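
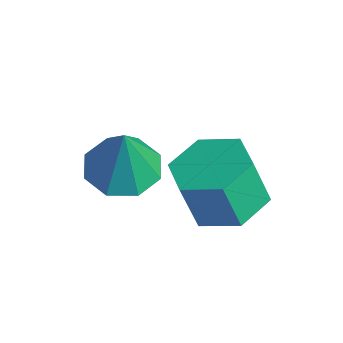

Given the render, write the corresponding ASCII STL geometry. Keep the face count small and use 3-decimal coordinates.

solid 
facet normal 0.131 0.266 -0.955
outer loop
vertex 3.433 0.121 -1.752
vertex 2.443 0.299 -1.838
vertex 3.066 1.039 -1.547
endloop
endfacet
facet normal 0.922 0.321 0.215
outer loop
vertex 3.433 0.121 -1.752
vertex 3.066 1.039 -1.547
vertex 3.248 -0.257 -0.396
endloop
endfacet
facet normal 0.922 0.321 0.216
outer loop
vertex 3.248 -0.257 -0.396
vertex 3.066 1.039 -1.547
vertex 2.88 0.661 -0.191
endloop
endfacet
facet normal -0.131 -0.266 0.955
outer loop
vertex 3.248 -0.257 -0.396
vertex 2.88 0.661 -0.191
vertex 2.257 -0.079 -0.482
endloop
endfacet
facet normal 0.131 0.266 -0.955
outer loop
vertex 3.066 1.039 -1.547
vertex 2.443 0.299 -1.838
vertex 2.075 1.217 -1.633
endloop
endfacet
facet normal 0.146 0.948 0.284
outer loop
vertex 3.066 1.039 -1.547
vertex 2.075 1.217 -1.633
vertex 2.88 0.661 -0.191
endloop
endfacet
facet normal 0.146 0.948 0.284
outer loop
vertex 2.88 0.661 -0.191
vertex 2.075 1.217 -1.633
vertex 1.89 0.839 -0.276
endloop
endfacet
facet normal -0.130 -0.266 0.955
outer loop
vertex 2.88 0.661 -0.191
vertex 1.89 0.839 -0.276
vertex 2.257 -0.079 -0.482
endloop
endfacet
facet normal 0.131 0.266 -0.955
outer loop
vertex 2.075 1.217 -1.633
vertex 2.443 0.299 -1.838
vertex 1.452 0.477 -1.924
endloop
endfacet
facet normal -0.776 0.627 0.069
outer loop
vertex 2.075 1.217 -1.633
vertex 1.452 0.477 -1.924
vertex 1.89 0.839 -0.276
endloop
endfacet
facet normal -0.776 0.627 0.069
outer loop
vertex 1.89 0.839 -0.276
vertex 1.452 0.477 -1.924
vertex 1.267 0.099 -0.568
endloop
endfacet
facet normal -0.131 -0.267 0.955
outer loop
vertex 1.89 0.839 -0.276
vertex 1.267 0.099 -0.568
vertex 2.257 -0.079 -0.482
endloop
endfacet
facet normal 0.131 0.266 -0.955
outer loop
vertex 1.452 0.477 -1.924
vertex 2.443 0.299 -1.838
vertex 1.82 -0.441 -2.129
endloop
endfacet
facet normal -0.922 -0.322 -0.215
outer loop
vertex 1.452 0.477 -1.924
vertex 1.82 -0.441 -2.129
vertex 1.267 0.099 -0.568
endloop
endfacet
facet normal -0.922 -0.321 -0.216
outer loop
vertex 1.267 0.099 -0.568
vertex 1.82 -0.441 -2.129
vertex 1.634 -0.819 -0.773
endloop
endfacet
facet normal -0.131 -0.266 0.955
outer loop
vertex 1.267 0.099 -0.568
vertex 1.634 -0.819 -0.773
vertex 2.257 -0.079 -0.482
endloop
endfacet
facet normal 0.130 0.266 -0.955
outer loop
vertex 1.82 -0.441 -2.129
vertex 2.443 0.299 -1.838
vertex 2.81 -0.619 -2.044
endloop
endfacet
facet normal -0.146 -0.948 -0.284
outer loop
vertex 1.82 -0.441 -2.129
vertex 2.81 -0.619 -2.044
vertex 1.634 -0.819 -0.773
endloop
endfacet
facet normal -0.146 -0.948 -0.284
outer loop
vertex 1.634 -0.819 -0.773
vertex 2.81 -0.619 -2.044
vertex 2.625 -0.997 -0.687
endloop
endfacet
facet normal -0.131 -0.266 0.955
outer loop
vertex 1.634 -0.819 -0.773
vertex 2.625 -0.997 -0.687
vertex 2.257 -0.079 -0.482
endloop
endfacet
facet normal 0.131 0.267 -0.955
outer loop
vertex 2.81 -0.619 -2.044
vertex 2.443 0.299 -1.838
vertex 3.433 0.121 -1.752
endloop
endfacet
facet normal 0.776 -0.627 -0.069
outer loop
vertex 2.81 -0.619 -2.044
vertex 3.433 0.121 -1.752
vertex 2.625 -0.997 -0.687
endloop
endfacet
facet normal 0.776 -0.627 -0.069
outer loop
vertex 2.625 -0.997 -0.687
vertex 3.433 0.121 -1.752
vertex 3.248 -0.257 -0.396
endloop
endfacet
facet normal -0.131 -0.266 0.955
outer loop
vertex 2.625 -0.997 -0.687
vertex 3.248 -0.257 -0.396
vertex 2.257 -0.079 -0.482
endloop
endfacet
facet normal -0.258 0.077 -0.963
outer loop
vertex 1.529 -0.949 -1.338
vertex 0.872 -1.595 -1.214
vertex 0.903 -0.668 -1.148
endloop
endfacet
facet normal 0.474 0.781 0.406
outer loop
vertex 1.529 -0.949 -1.338
vertex 0.903 -0.668 -1.148
vertex 1.308 -1.725 0.414
endloop
endfacet
facet normal -0.257 0.077 -0.963
outer loop
vertex 0.903 -0.668 -1.148
vertex 0.872 -1.595 -1.214
vertex 0.259 -0.93 -0.997
endloop
endfacet
facet normal -0.185 0.791 0.583
outer loop
vertex 0.903 -0.668 -1.148
vertex 0.259 -0.93 -0.997
vertex 1.308 -1.725 0.414
endloop
endfacet
facet normal -0.258 0.076 -0.963
outer loop
vertex 0.259 -0.93 -0.997
vertex 0.872 -1.595 -1.214
vertex -0.026 -1.582 -0.972
endloop
endfacet
facet normal -0.667 0.317 0.674
outer loop
vertex 0.259 -0.93 -0.997
vertex -0.026 -1.582 -0.972
vertex 1.308 -1.725 0.414
endloop
endfacet
facet normal -0.258 0.078 -0.963
outer loop
vertex -0.026 -1.582 -0.972
vertex 0.872 -1.595 -1.214
vertex 0.215 -2.241 -1.09
endloop
endfacet
facet normal -0.689 -0.364 0.626
outer loop
vertex -0.026 -1.582 -0.972
vertex 0.215 -2.241 -1.09
vertex 1.308 -1.725 0.414
endloop
endfacet
facet normal -0.258 0.077 -0.963
outer loop
vertex 0.215 -2.241 -1.09
vertex 0.872 -1.595 -1.214
vertex 0.841 -2.522 -1.28
endloop
endfacet
facet normal -0.240 -0.851 0.467
outer loop
vertex 0.215 -2.241 -1.09
vertex 0.841 -2.522 -1.28
vertex 1.308 -1.725 0.414
endloop
endfacet
facet normal -0.257 0.077 -0.963
outer loop
vertex 0.841 -2.522 -1.28
vertex 0.872 -1.595 -1.214
vertex 1.485 -2.26 -1.431
endloop
endfacet
facet normal 0.418 -0.861 0.290
outer loop
vertex 0.841 -2.522 -1.28
vertex 1.485 -2.26 -1.431
vertex 1.308 -1.725 0.414
endloop
endfacet
facet normal -0.257 0.077 -0.963
outer loop
vertex 1.485 -2.26 -1.431
vertex 0.872 -1.595 -1.214
vertex 1.77 -1.608 -1.455
endloop
endfacet
facet normal 0.901 -0.386 0.198
outer loop
vertex 1.485 -2.26 -1.431
vertex 1.77 -1.608 -1.455
vertex 1.308 -1.725 0.414
endloop
endfacet
facet normal -0.257 0.077 -0.963
outer loop
vertex 1.77 -1.608 -1.455
vertex 0.872 -1.595 -1.214
vertex 1.529 -0.949 -1.338
endloop
endfacet
facet normal 0.923 0.294 0.247
outer loop
vertex 1.77 -1.608 -1.455
vertex 1.529 -0.949 -1.338
vertex 1.308 -1.725 0.414
endloop
endfacet

endsolid


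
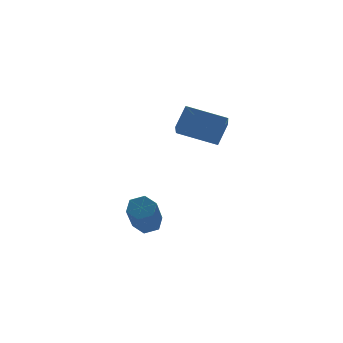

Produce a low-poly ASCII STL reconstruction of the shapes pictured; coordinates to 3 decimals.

solid 
facet normal 0.400 0.513 -0.760
outer loop
vertex -2.235 0.473 -3.537
vertex -2.691 0.626 -3.674
vertex -2.423 0.897 -3.35
endloop
endfacet
facet normal 0.835 0.135 0.533
outer loop
vertex -2.235 0.473 -3.537
vertex -2.423 0.897 -3.35
vertex -2.874 -0.34 -2.328
endloop
endfacet
facet normal 0.835 0.136 0.533
outer loop
vertex -2.874 -0.34 -2.328
vertex -2.423 0.897 -3.35
vertex -3.062 0.085 -2.142
endloop
endfacet
facet normal -0.403 -0.511 0.759
outer loop
vertex -2.874 -0.34 -2.328
vertex -3.062 0.085 -2.142
vertex -3.329 -0.186 -2.466
endloop
endfacet
facet normal 0.403 0.510 -0.760
outer loop
vertex -2.423 0.897 -3.35
vertex -2.691 0.626 -3.674
vertex -2.878 1.051 -3.488
endloop
endfacet
facet normal 0.093 0.803 0.589
outer loop
vertex -2.423 0.897 -3.35
vertex -2.878 1.051 -3.488
vertex -3.062 0.085 -2.142
endloop
endfacet
facet normal 0.091 0.803 0.589
outer loop
vertex -3.062 0.085 -2.142
vertex -2.878 1.051 -3.488
vertex -3.517 0.238 -2.28
endloop
endfacet
facet normal -0.402 -0.511 0.759
outer loop
vertex -3.062 0.085 -2.142
vertex -3.517 0.238 -2.28
vertex -3.329 -0.186 -2.466
endloop
endfacet
facet normal 0.403 0.510 -0.760
outer loop
vertex -2.878 1.051 -3.488
vertex -2.691 0.626 -3.674
vertex -3.146 0.78 -3.812
endloop
endfacet
facet normal -0.743 0.667 0.056
outer loop
vertex -2.878 1.051 -3.488
vertex -3.146 0.78 -3.812
vertex -3.517 0.238 -2.28
endloop
endfacet
facet normal -0.743 0.667 0.056
outer loop
vertex -3.517 0.238 -2.28
vertex -3.146 0.78 -3.812
vertex -3.785 -0.033 -2.603
endloop
endfacet
facet normal -0.400 -0.511 0.761
outer loop
vertex -3.517 0.238 -2.28
vertex -3.785 -0.033 -2.603
vertex -3.329 -0.186 -2.466
endloop
endfacet
facet normal 0.403 0.511 -0.759
outer loop
vertex -3.146 0.78 -3.812
vertex -2.691 0.626 -3.674
vertex -2.958 0.355 -3.998
endloop
endfacet
facet normal -0.835 -0.136 -0.533
outer loop
vertex -3.146 0.78 -3.812
vertex -2.958 0.355 -3.998
vertex -3.785 -0.033 -2.603
endloop
endfacet
facet normal -0.835 -0.135 -0.533
outer loop
vertex -3.785 -0.033 -2.603
vertex -2.958 0.355 -3.998
vertex -3.597 -0.457 -2.79
endloop
endfacet
facet normal -0.400 -0.513 0.760
outer loop
vertex -3.785 -0.033 -2.603
vertex -3.597 -0.457 -2.79
vertex -3.329 -0.186 -2.466
endloop
endfacet
facet normal 0.402 0.511 -0.759
outer loop
vertex -2.958 0.355 -3.998
vertex -2.691 0.626 -3.674
vertex -2.503 0.202 -3.86
endloop
endfacet
facet normal -0.092 -0.803 -0.588
outer loop
vertex -2.958 0.355 -3.998
vertex -2.503 0.202 -3.86
vertex -3.597 -0.457 -2.79
endloop
endfacet
facet normal -0.093 -0.803 -0.589
outer loop
vertex -3.597 -0.457 -2.79
vertex -2.503 0.202 -3.86
vertex -3.142 -0.611 -2.652
endloop
endfacet
facet normal -0.403 -0.510 0.760
outer loop
vertex -3.597 -0.457 -2.79
vertex -3.142 -0.611 -2.652
vertex -3.329 -0.186 -2.466
endloop
endfacet
facet normal 0.400 0.511 -0.761
outer loop
vertex -2.503 0.202 -3.86
vertex -2.691 0.626 -3.674
vertex -2.235 0.473 -3.537
endloop
endfacet
facet normal 0.743 -0.667 -0.056
outer loop
vertex -2.503 0.202 -3.86
vertex -2.235 0.473 -3.537
vertex -3.142 -0.611 -2.652
endloop
endfacet
facet normal 0.743 -0.667 -0.056
outer loop
vertex -3.142 -0.611 -2.652
vertex -2.235 0.473 -3.537
vertex -2.874 -0.34 -2.328
endloop
endfacet
facet normal -0.403 -0.510 0.760
outer loop
vertex -3.142 -0.611 -2.652
vertex -2.874 -0.34 -2.328
vertex -3.329 -0.186 -2.466
endloop
endfacet
facet normal -0.403 -0.686 0.606
outer loop
vertex 1.167 2.156 -0.53
vertex 0.107 3.137 -0.125
vertex 0.602 1.846 -1.256
endloop
endfacet
facet normal 0.707 -0.654 -0.271
outer loop
vertex 1.093 2.683 -1.995
vertex 1.167 2.156 -0.53
vertex 0.602 1.846 -1.256
endloop
endfacet
facet normal -0.402 -0.686 0.607
outer loop
vertex 0.602 1.846 -1.256
vertex 0.107 3.137 -0.125
vertex -0.458 2.827 -0.85
endloop
endfacet
facet normal -0.582 -0.319 -0.748
outer loop
vertex -0.458 2.827 -0.85
vertex 1.093 2.683 -1.995
vertex 0.602 1.846 -1.256
endloop
endfacet
facet normal 0.582 0.319 0.748
outer loop
vertex 1.167 2.156 -0.53
vertex 0.598 3.974 -0.864
vertex 0.107 3.137 -0.125
endloop
endfacet
facet normal 0.706 -0.654 -0.271
outer loop
vertex 1.658 2.993 -1.27
vertex 1.167 2.156 -0.53
vertex 1.093 2.683 -1.995
endloop
endfacet
facet normal 0.582 0.320 0.748
outer loop
vertex 1.658 2.993 -1.27
vertex 0.598 3.974 -0.864
vertex 1.167 2.156 -0.53
endloop
endfacet
facet normal -0.706 0.654 0.271
outer loop
vertex 0.107 3.137 -0.125
vertex 0.598 3.974 -0.864
vertex -0.458 2.827 -0.85
endloop
endfacet
facet normal -0.582 -0.320 -0.748
outer loop
vertex 0.033 3.664 -1.59
vertex 1.093 2.683 -1.995
vertex -0.458 2.827 -0.85
endloop
endfacet
facet normal -0.707 0.654 0.271
outer loop
vertex -0.458 2.827 -0.85
vertex 0.598 3.974 -0.864
vertex 0.033 3.664 -1.59
endloop
endfacet
facet normal 0.403 0.685 -0.607
outer loop
vertex 0.033 3.664 -1.59
vertex 1.658 2.993 -1.27
vertex 1.093 2.683 -1.995
endloop
endfacet
facet normal 0.403 0.686 -0.606
outer loop
vertex 0.598 3.974 -0.864
vertex 1.658 2.993 -1.27
vertex 0.033 3.664 -1.59
endloop
endfacet

endsolid


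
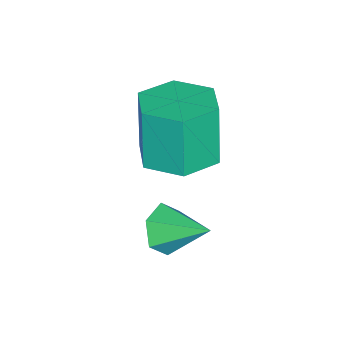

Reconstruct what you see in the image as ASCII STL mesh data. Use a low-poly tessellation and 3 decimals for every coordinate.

solid 
facet normal 0.176 0.081 -0.981
outer loop
vertex -2.341 -3.113 1.036
vertex -3.227 -2.506 0.927
vertex -2.275 -2.04 1.136
endloop
endfacet
facet normal 0.983 -0.076 0.169
outer loop
vertex -2.341 -3.113 1.036
vertex -2.275 -2.04 1.136
vertex -2.667 -3.262 2.861
endloop
endfacet
facet normal 0.983 -0.076 0.169
outer loop
vertex -2.667 -3.262 2.861
vertex -2.275 -2.04 1.136
vertex -2.601 -2.189 2.961
endloop
endfacet
facet normal -0.175 -0.081 0.981
outer loop
vertex -2.667 -3.262 2.861
vertex -2.601 -2.189 2.961
vertex -3.553 -2.654 2.753
endloop
endfacet
facet normal 0.176 0.081 -0.981
outer loop
vertex -2.275 -2.04 1.136
vertex -3.227 -2.506 0.927
vertex -3.161 -1.432 1.027
endloop
endfacet
facet normal 0.544 0.823 0.164
outer loop
vertex -2.275 -2.04 1.136
vertex -3.161 -1.432 1.027
vertex -2.601 -2.189 2.961
endloop
endfacet
facet normal 0.544 0.823 0.165
outer loop
vertex -2.601 -2.189 2.961
vertex -3.161 -1.432 1.027
vertex -3.488 -1.581 2.852
endloop
endfacet
facet normal -0.175 -0.080 0.981
outer loop
vertex -2.601 -2.189 2.961
vertex -3.488 -1.581 2.852
vertex -3.553 -2.654 2.753
endloop
endfacet
facet normal 0.175 0.081 -0.981
outer loop
vertex -3.161 -1.432 1.027
vertex -3.227 -2.506 0.927
vertex -4.113 -1.898 0.819
endloop
endfacet
facet normal -0.439 0.899 -0.005
outer loop
vertex -3.161 -1.432 1.027
vertex -4.113 -1.898 0.819
vertex -3.488 -1.581 2.852
endloop
endfacet
facet normal -0.439 0.898 -0.005
outer loop
vertex -3.488 -1.581 2.852
vertex -4.113 -1.898 0.819
vertex -4.439 -2.047 2.644
endloop
endfacet
facet normal -0.175 -0.080 0.981
outer loop
vertex -3.488 -1.581 2.852
vertex -4.439 -2.047 2.644
vertex -3.553 -2.654 2.753
endloop
endfacet
facet normal 0.175 0.081 -0.981
outer loop
vertex -4.113 -1.898 0.819
vertex -3.227 -2.506 0.927
vertex -4.179 -2.971 0.719
endloop
endfacet
facet normal -0.983 0.076 -0.169
outer loop
vertex -4.113 -1.898 0.819
vertex -4.179 -2.971 0.719
vertex -4.439 -2.047 2.644
endloop
endfacet
facet normal -0.983 0.076 -0.169
outer loop
vertex -4.439 -2.047 2.644
vertex -4.179 -2.971 0.719
vertex -4.505 -3.12 2.544
endloop
endfacet
facet normal -0.176 -0.081 0.981
outer loop
vertex -4.439 -2.047 2.644
vertex -4.505 -3.12 2.544
vertex -3.553 -2.654 2.753
endloop
endfacet
facet normal 0.175 0.080 -0.981
outer loop
vertex -4.179 -2.971 0.719
vertex -3.227 -2.506 0.927
vertex -3.292 -3.579 0.828
endloop
endfacet
facet normal -0.544 -0.823 -0.164
outer loop
vertex -4.179 -2.971 0.719
vertex -3.292 -3.579 0.828
vertex -4.505 -3.12 2.544
endloop
endfacet
facet normal -0.544 -0.823 -0.165
outer loop
vertex -4.505 -3.12 2.544
vertex -3.292 -3.579 0.828
vertex -3.619 -3.728 2.653
endloop
endfacet
facet normal -0.176 -0.081 0.981
outer loop
vertex -4.505 -3.12 2.544
vertex -3.619 -3.728 2.653
vertex -3.553 -2.654 2.753
endloop
endfacet
facet normal 0.175 0.080 -0.981
outer loop
vertex -3.292 -3.579 0.828
vertex -3.227 -2.506 0.927
vertex -2.341 -3.113 1.036
endloop
endfacet
facet normal 0.439 -0.898 0.005
outer loop
vertex -3.292 -3.579 0.828
vertex -2.341 -3.113 1.036
vertex -3.619 -3.728 2.653
endloop
endfacet
facet normal 0.439 -0.899 0.005
outer loop
vertex -3.619 -3.728 2.653
vertex -2.341 -3.113 1.036
vertex -2.667 -3.262 2.861
endloop
endfacet
facet normal -0.175 -0.081 0.981
outer loop
vertex -3.619 -3.728 2.653
vertex -2.667 -3.262 2.861
vertex -3.553 -2.654 2.753
endloop
endfacet
facet normal -0.145 -0.878 -0.455
outer loop
vertex -0.843 -2.486 0.624
vertex -1.171 -2.139 0.059
vertex -0.44 -2.254 0.048
endloop
endfacet
facet normal 0.812 0.036 0.583
outer loop
vertex -0.843 -2.486 0.624
vertex -0.44 -2.254 0.048
vertex -0.969 -0.901 0.701
endloop
endfacet
facet normal -0.145 -0.879 -0.455
outer loop
vertex -0.44 -2.254 0.048
vertex -1.171 -2.139 0.059
vertex -0.769 -1.907 -0.517
endloop
endfacet
facet normal 0.864 0.448 -0.228
outer loop
vertex -0.44 -2.254 0.048
vertex -0.769 -1.907 -0.517
vertex -0.969 -0.901 0.701
endloop
endfacet
facet normal -0.144 -0.879 -0.455
outer loop
vertex -0.769 -1.907 -0.517
vertex -1.171 -2.139 0.059
vertex -1.5 -1.793 -0.506
endloop
endfacet
facet normal 0.112 0.775 -0.622
outer loop
vertex -0.769 -1.907 -0.517
vertex -1.5 -1.793 -0.506
vertex -0.969 -0.901 0.701
endloop
endfacet
facet normal -0.144 -0.879 -0.455
outer loop
vertex -1.5 -1.793 -0.506
vertex -1.171 -2.139 0.059
vertex -1.902 -2.025 0.07
endloop
endfacet
facet normal -0.693 0.691 -0.206
outer loop
vertex -1.5 -1.793 -0.506
vertex -1.902 -2.025 0.07
vertex -0.969 -0.901 0.701
endloop
endfacet
facet normal -0.144 -0.878 -0.456
outer loop
vertex -1.902 -2.025 0.07
vertex -1.171 -2.139 0.059
vertex -1.574 -2.372 0.635
endloop
endfacet
facet normal -0.746 0.280 0.605
outer loop
vertex -1.902 -2.025 0.07
vertex -1.574 -2.372 0.635
vertex -0.969 -0.901 0.701
endloop
endfacet
facet normal -0.144 -0.878 -0.456
outer loop
vertex -1.574 -2.372 0.635
vertex -1.171 -2.139 0.059
vertex -0.843 -2.486 0.624
endloop
endfacet
facet normal 0.008 -0.048 0.999
outer loop
vertex -1.574 -2.372 0.635
vertex -0.843 -2.486 0.624
vertex -0.969 -0.901 0.701
endloop
endfacet

endsolid


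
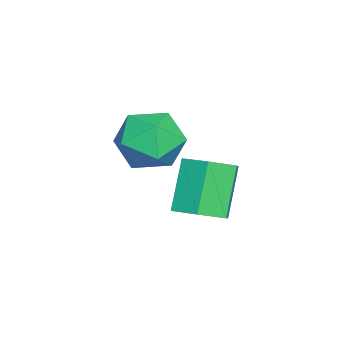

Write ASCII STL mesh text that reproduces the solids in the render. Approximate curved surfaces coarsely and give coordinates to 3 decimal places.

solid 
facet normal 0.544 -0.035 -0.839
outer loop
vertex 1.269 2.661 -3.233
vertex 0.789 3.444 -3.577
vertex 1.608 3.563 -3.051
endloop
endfacet
facet normal 0.764 -0.391 0.513
outer loop
vertex 1.269 2.661 -3.233
vertex 1.608 3.563 -3.051
vertex 0.17 2.734 -1.539
endloop
endfacet
facet normal 0.764 -0.391 0.513
outer loop
vertex 0.17 2.734 -1.539
vertex 1.608 3.563 -3.051
vertex 0.509 3.635 -1.357
endloop
endfacet
facet normal -0.544 0.035 0.838
outer loop
vertex 0.17 2.734 -1.539
vertex 0.509 3.635 -1.357
vertex -0.309 3.516 -1.883
endloop
endfacet
facet normal 0.544 -0.036 -0.838
outer loop
vertex 1.608 3.563 -3.051
vertex 0.789 3.444 -3.577
vertex 1.128 4.345 -3.396
endloop
endfacet
facet normal 0.681 0.602 0.416
outer loop
vertex 1.608 3.563 -3.051
vertex 1.128 4.345 -3.396
vertex 0.509 3.635 -1.357
endloop
endfacet
facet normal 0.682 0.601 0.416
outer loop
vertex 0.509 3.635 -1.357
vertex 1.128 4.345 -3.396
vertex 0.03 4.418 -1.702
endloop
endfacet
facet normal -0.544 0.036 0.838
outer loop
vertex 0.509 3.635 -1.357
vertex 0.03 4.418 -1.702
vertex -0.309 3.516 -1.883
endloop
endfacet
facet normal 0.543 -0.036 -0.839
outer loop
vertex 1.128 4.345 -3.396
vertex 0.789 3.444 -3.577
vertex 0.31 4.226 -3.921
endloop
endfacet
facet normal -0.083 0.992 -0.096
outer loop
vertex 1.128 4.345 -3.396
vertex 0.31 4.226 -3.921
vertex 0.03 4.418 -1.702
endloop
endfacet
facet normal -0.082 0.992 -0.096
outer loop
vertex 0.03 4.418 -1.702
vertex 0.31 4.226 -3.921
vertex -0.789 4.299 -2.227
endloop
endfacet
facet normal -0.543 0.036 0.839
outer loop
vertex 0.03 4.418 -1.702
vertex -0.789 4.299 -2.227
vertex -0.309 3.516 -1.883
endloop
endfacet
facet normal 0.544 -0.035 -0.838
outer loop
vertex 0.31 4.226 -3.921
vertex 0.789 3.444 -3.577
vertex -0.029 3.325 -4.103
endloop
endfacet
facet normal -0.764 0.391 -0.513
outer loop
vertex 0.31 4.226 -3.921
vertex -0.029 3.325 -4.103
vertex -0.789 4.299 -2.227
endloop
endfacet
facet normal -0.765 0.391 -0.513
outer loop
vertex -0.789 4.299 -2.227
vertex -0.029 3.325 -4.103
vertex -1.128 3.397 -2.409
endloop
endfacet
facet normal -0.544 0.035 0.839
outer loop
vertex -0.789 4.299 -2.227
vertex -1.128 3.397 -2.409
vertex -0.309 3.516 -1.883
endloop
endfacet
facet normal 0.544 -0.036 -0.838
outer loop
vertex -0.029 3.325 -4.103
vertex 0.789 3.444 -3.577
vertex 0.45 2.542 -3.758
endloop
endfacet
facet normal -0.682 -0.601 -0.417
outer loop
vertex -0.029 3.325 -4.103
vertex 0.45 2.542 -3.758
vertex -1.128 3.397 -2.409
endloop
endfacet
facet normal -0.682 -0.602 -0.416
outer loop
vertex -1.128 3.397 -2.409
vertex 0.45 2.542 -3.758
vertex -0.648 2.615 -2.064
endloop
endfacet
facet normal -0.544 0.036 0.838
outer loop
vertex -1.128 3.397 -2.409
vertex -0.648 2.615 -2.064
vertex -0.309 3.516 -1.883
endloop
endfacet
facet normal 0.543 -0.036 -0.839
outer loop
vertex 0.45 2.542 -3.758
vertex 0.789 3.444 -3.577
vertex 1.269 2.661 -3.233
endloop
endfacet
facet normal 0.082 -0.992 0.096
outer loop
vertex 0.45 2.542 -3.758
vertex 1.269 2.661 -3.233
vertex -0.648 2.615 -2.064
endloop
endfacet
facet normal 0.083 -0.992 0.096
outer loop
vertex -0.648 2.615 -2.064
vertex 1.269 2.661 -3.233
vertex 0.17 2.734 -1.539
endloop
endfacet
facet normal -0.543 0.036 0.839
outer loop
vertex -0.648 2.615 -2.064
vertex 0.17 2.734 -1.539
vertex -0.309 3.516 -1.883
endloop
endfacet
facet normal -0.068 0.010 0.998
outer loop
vertex 1.03 2.524 0.886
vertex 1.579 1.436 0.934
vertex 2.245 2.457 0.969
endloop
endfacet
facet normal -0.013 0.673 0.740
outer loop
vertex 1.03 2.524 0.886
vertex 2.245 2.457 0.969
vertex 1.729 3.27 0.22
endloop
endfacet
facet normal -0.556 0.779 0.289
outer loop
vertex 1.03 2.524 0.886
vertex 1.729 3.27 0.22
vertex 0.743 2.751 -0.277
endloop
endfacet
facet normal -0.946 0.181 0.269
outer loop
vertex 1.03 2.524 0.886
vertex 0.743 2.751 -0.277
vertex 0.651 1.618 0.164
endloop
endfacet
facet normal -0.644 -0.294 0.707
outer loop
vertex 1.03 2.524 0.886
vertex 0.651 1.618 0.164
vertex 1.579 1.436 0.934
endloop
endfacet
facet normal 0.595 0.715 0.367
outer loop
vertex 1.729 3.27 0.22
vertex 2.245 2.457 0.969
vertex 2.709 2.642 -0.144
endloop
endfacet
facet normal 0.507 -0.357 0.785
outer loop
vertex 2.245 2.457 0.969
vertex 1.579 1.436 0.934
vertex 2.617 1.509 0.297
endloop
endfacet
facet normal -0.427 -0.848 0.314
outer loop
vertex 1.579 1.436 0.934
vertex 0.651 1.618 0.164
vertex 1.631 0.99 -0.2
endloop
endfacet
facet normal -0.915 -0.079 -0.395
outer loop
vertex 0.651 1.618 0.164
vertex 0.743 2.751 -0.277
vertex 1.115 1.803 -0.949
endloop
endfacet
facet normal -0.285 0.888 -0.362
outer loop
vertex 0.743 2.751 -0.277
vertex 1.729 3.27 0.22
vertex 1.781 2.824 -0.914
endloop
endfacet
facet normal 0.946 -0.181 -0.269
outer loop
vertex 2.33 1.736 -0.866
vertex 2.709 2.642 -0.144
vertex 2.617 1.509 0.297
endloop
endfacet
facet normal 0.556 -0.779 -0.289
outer loop
vertex 2.33 1.736 -0.866
vertex 2.617 1.509 0.297
vertex 1.631 0.99 -0.2
endloop
endfacet
facet normal 0.013 -0.673 -0.740
outer loop
vertex 2.33 1.736 -0.866
vertex 1.631 0.99 -0.2
vertex 1.115 1.803 -0.949
endloop
endfacet
facet normal 0.068 -0.010 -0.998
outer loop
vertex 2.33 1.736 -0.866
vertex 1.115 1.803 -0.949
vertex 1.781 2.824 -0.914
endloop
endfacet
facet normal 0.644 0.294 -0.707
outer loop
vertex 2.33 1.736 -0.866
vertex 1.781 2.824 -0.914
vertex 2.709 2.642 -0.144
endloop
endfacet
facet normal 0.915 0.079 0.395
outer loop
vertex 2.617 1.509 0.297
vertex 2.709 2.642 -0.144
vertex 2.245 2.457 0.969
endloop
endfacet
facet normal 0.285 -0.888 0.362
outer loop
vertex 1.631 0.99 -0.2
vertex 2.617 1.509 0.297
vertex 1.579 1.436 0.934
endloop
endfacet
facet normal -0.595 -0.715 -0.367
outer loop
vertex 1.115 1.803 -0.949
vertex 1.631 0.99 -0.2
vertex 0.651 1.618 0.164
endloop
endfacet
facet normal -0.507 0.357 -0.785
outer loop
vertex 1.781 2.824 -0.914
vertex 1.115 1.803 -0.949
vertex 0.743 2.751 -0.277
endloop
endfacet
facet normal 0.427 0.848 -0.314
outer loop
vertex 2.709 2.642 -0.144
vertex 1.781 2.824 -0.914
vertex 1.729 3.27 0.22
endloop
endfacet

endsolid


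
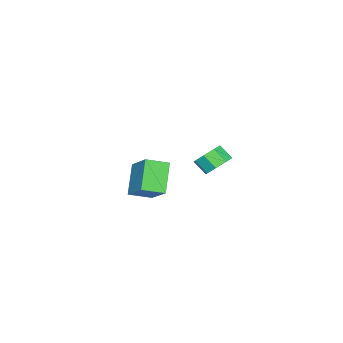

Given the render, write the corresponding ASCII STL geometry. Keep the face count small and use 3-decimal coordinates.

solid 
facet normal 0.081 0.728 -0.680
outer loop
vertex -2.606 3.297 -0.904
vertex -3.448 3.559 -0.724
vertex -2.634 3.769 -0.402
endloop
endfacet
facet normal 0.996 -0.031 0.085
outer loop
vertex -2.606 3.297 -0.904
vertex -2.634 3.769 -0.402
vertex -2.69 2.54 -0.196
endloop
endfacet
facet normal 0.996 -0.031 0.085
outer loop
vertex -2.69 2.54 -0.196
vertex -2.634 3.769 -0.402
vertex -2.718 3.011 0.305
endloop
endfacet
facet normal -0.080 -0.728 0.680
outer loop
vertex -2.69 2.54 -0.196
vertex -2.718 3.011 0.305
vertex -3.532 2.801 -0.016
endloop
endfacet
facet normal 0.081 0.729 -0.680
outer loop
vertex -2.634 3.769 -0.402
vertex -3.448 3.559 -0.724
vertex -3.139 4.117 -0.089
endloop
endfacet
facet normal 0.675 0.462 0.575
outer loop
vertex -2.634 3.769 -0.402
vertex -3.139 4.117 -0.089
vertex -2.718 3.011 0.305
endloop
endfacet
facet normal 0.675 0.462 0.575
outer loop
vertex -2.718 3.011 0.305
vertex -3.139 4.117 -0.089
vertex -3.223 3.36 0.618
endloop
endfacet
facet normal -0.081 -0.728 0.681
outer loop
vertex -2.718 3.011 0.305
vertex -3.223 3.36 0.618
vertex -3.532 2.801 -0.016
endloop
endfacet
facet normal 0.082 0.729 -0.680
outer loop
vertex -3.139 4.117 -0.089
vertex -3.448 3.559 -0.724
vertex -3.825 4.139 -0.148
endloop
endfacet
facet normal -0.041 0.684 0.728
outer loop
vertex -3.139 4.117 -0.089
vertex -3.825 4.139 -0.148
vertex -3.223 3.36 0.618
endloop
endfacet
facet normal -0.041 0.684 0.728
outer loop
vertex -3.223 3.36 0.618
vertex -3.825 4.139 -0.148
vertex -3.909 3.381 0.56
endloop
endfacet
facet normal -0.080 -0.728 0.681
outer loop
vertex -3.223 3.36 0.618
vertex -3.909 3.381 0.56
vertex -3.532 2.801 -0.016
endloop
endfacet
facet normal 0.080 0.728 -0.681
outer loop
vertex -3.825 4.139 -0.148
vertex -3.448 3.559 -0.724
vertex -4.29 3.82 -0.544
endloop
endfacet
facet normal -0.734 0.506 0.454
outer loop
vertex -3.825 4.139 -0.148
vertex -4.29 3.82 -0.544
vertex -3.909 3.381 0.56
endloop
endfacet
facet normal -0.733 0.506 0.454
outer loop
vertex -3.909 3.381 0.56
vertex -4.29 3.82 -0.544
vertex -4.374 3.063 0.164
endloop
endfacet
facet normal -0.081 -0.728 0.680
outer loop
vertex -3.909 3.381 0.56
vertex -4.374 3.063 0.164
vertex -3.532 2.801 -0.016
endloop
endfacet
facet normal 0.080 0.728 -0.680
outer loop
vertex -4.29 3.82 -0.544
vertex -3.448 3.559 -0.724
vertex -4.262 3.349 -1.045
endloop
endfacet
facet normal -0.996 0.031 -0.085
outer loop
vertex -4.29 3.82 -0.544
vertex -4.262 3.349 -1.045
vertex -4.374 3.063 0.164
endloop
endfacet
facet normal -0.996 0.031 -0.085
outer loop
vertex -4.374 3.063 0.164
vertex -4.262 3.349 -1.045
vertex -4.346 2.591 -0.338
endloop
endfacet
facet normal -0.081 -0.728 0.680
outer loop
vertex -4.374 3.063 0.164
vertex -4.346 2.591 -0.338
vertex -3.532 2.801 -0.016
endloop
endfacet
facet normal 0.081 0.728 -0.681
outer loop
vertex -4.262 3.349 -1.045
vertex -3.448 3.559 -0.724
vertex -3.757 3.0 -1.358
endloop
endfacet
facet normal -0.675 -0.462 -0.575
outer loop
vertex -4.262 3.349 -1.045
vertex -3.757 3.0 -1.358
vertex -4.346 2.591 -0.338
endloop
endfacet
facet normal -0.675 -0.462 -0.575
outer loop
vertex -4.346 2.591 -0.338
vertex -3.757 3.0 -1.358
vertex -3.841 2.243 -0.651
endloop
endfacet
facet normal -0.081 -0.729 0.680
outer loop
vertex -4.346 2.591 -0.338
vertex -3.841 2.243 -0.651
vertex -3.532 2.801 -0.016
endloop
endfacet
facet normal 0.080 0.728 -0.681
outer loop
vertex -3.757 3.0 -1.358
vertex -3.448 3.559 -0.724
vertex -3.071 2.979 -1.3
endloop
endfacet
facet normal 0.041 -0.684 -0.728
outer loop
vertex -3.757 3.0 -1.358
vertex -3.071 2.979 -1.3
vertex -3.841 2.243 -0.651
endloop
endfacet
facet normal 0.041 -0.684 -0.728
outer loop
vertex -3.841 2.243 -0.651
vertex -3.071 2.979 -1.3
vertex -3.155 2.221 -0.592
endloop
endfacet
facet normal -0.082 -0.729 0.680
outer loop
vertex -3.841 2.243 -0.651
vertex -3.155 2.221 -0.592
vertex -3.532 2.801 -0.016
endloop
endfacet
facet normal 0.081 0.728 -0.680
outer loop
vertex -3.071 2.979 -1.3
vertex -3.448 3.559 -0.724
vertex -2.606 3.297 -0.904
endloop
endfacet
facet normal 0.733 -0.506 -0.455
outer loop
vertex -3.071 2.979 -1.3
vertex -2.606 3.297 -0.904
vertex -3.155 2.221 -0.592
endloop
endfacet
facet normal 0.734 -0.506 -0.454
outer loop
vertex -3.155 2.221 -0.592
vertex -2.606 3.297 -0.904
vertex -2.69 2.54 -0.196
endloop
endfacet
facet normal -0.080 -0.728 0.681
outer loop
vertex -3.155 2.221 -0.592
vertex -2.69 2.54 -0.196
vertex -3.532 2.801 -0.016
endloop
endfacet
facet normal -0.634 -0.207 0.745
outer loop
vertex 2.922 2.594 2.711
vertex 2.154 3.541 2.321
vertex 1.95 1.321 1.53
endloop
endfacet
facet normal 0.600 -0.740 0.304
outer loop
vertex 3.166 1.719 0.099
vertex 2.922 2.594 2.711
vertex 1.95 1.321 1.53
endloop
endfacet
facet normal -0.634 -0.207 0.745
outer loop
vertex 1.95 1.321 1.53
vertex 2.154 3.541 2.321
vertex 1.182 2.268 1.14
endloop
endfacet
facet normal -0.488 -0.640 -0.593
outer loop
vertex 1.182 2.268 1.14
vertex 3.166 1.719 0.099
vertex 1.95 1.321 1.53
endloop
endfacet
facet normal 0.488 0.640 0.593
outer loop
vertex 2.922 2.594 2.711
vertex 3.37 3.939 0.89
vertex 2.154 3.541 2.321
endloop
endfacet
facet normal 0.600 -0.740 0.304
outer loop
vertex 4.138 2.992 1.28
vertex 2.922 2.594 2.711
vertex 3.166 1.719 0.099
endloop
endfacet
facet normal 0.488 0.640 0.593
outer loop
vertex 4.138 2.992 1.28
vertex 3.37 3.939 0.89
vertex 2.922 2.594 2.711
endloop
endfacet
facet normal -0.600 0.740 -0.304
outer loop
vertex 2.154 3.541 2.321
vertex 3.37 3.939 0.89
vertex 1.182 2.268 1.14
endloop
endfacet
facet normal -0.488 -0.640 -0.593
outer loop
vertex 2.398 2.666 -0.291
vertex 3.166 1.719 0.099
vertex 1.182 2.268 1.14
endloop
endfacet
facet normal -0.600 0.740 -0.304
outer loop
vertex 1.182 2.268 1.14
vertex 3.37 3.939 0.89
vertex 2.398 2.666 -0.291
endloop
endfacet
facet normal 0.634 0.207 -0.745
outer loop
vertex 2.398 2.666 -0.291
vertex 4.138 2.992 1.28
vertex 3.166 1.719 0.099
endloop
endfacet
facet normal 0.634 0.207 -0.745
outer loop
vertex 3.37 3.939 0.89
vertex 4.138 2.992 1.28
vertex 2.398 2.666 -0.291
endloop
endfacet

endsolid


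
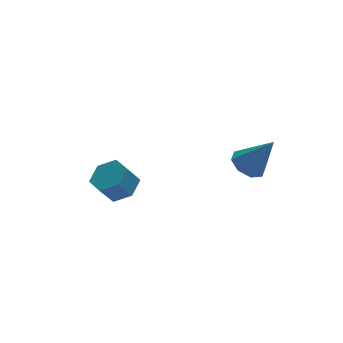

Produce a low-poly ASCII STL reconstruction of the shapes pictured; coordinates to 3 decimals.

solid 
facet normal 0.538 0.105 -0.836
outer loop
vertex -2.065 3.754 -3.171
vertex -2.777 4.017 -3.596
vertex -2.269 4.599 -3.196
endloop
endfacet
facet normal 0.810 0.212 0.547
outer loop
vertex -2.065 3.754 -3.171
vertex -2.269 4.599 -3.196
vertex -2.651 3.64 -2.259
endloop
endfacet
facet normal 0.810 0.212 0.547
outer loop
vertex -2.651 3.64 -2.259
vertex -2.269 4.599 -3.196
vertex -2.855 4.485 -2.284
endloop
endfacet
facet normal -0.538 -0.105 0.836
outer loop
vertex -2.651 3.64 -2.259
vertex -2.855 4.485 -2.284
vertex -3.363 3.903 -2.684
endloop
endfacet
facet normal 0.538 0.105 -0.836
outer loop
vertex -2.269 4.599 -3.196
vertex -2.777 4.017 -3.596
vertex -2.981 4.863 -3.621
endloop
endfacet
facet normal 0.203 0.947 0.249
outer loop
vertex -2.269 4.599 -3.196
vertex -2.981 4.863 -3.621
vertex -2.855 4.485 -2.284
endloop
endfacet
facet normal 0.201 0.947 0.249
outer loop
vertex -2.855 4.485 -2.284
vertex -2.981 4.863 -3.621
vertex -3.567 4.748 -2.709
endloop
endfacet
facet normal -0.538 -0.105 0.836
outer loop
vertex -2.855 4.485 -2.284
vertex -3.567 4.748 -2.709
vertex -3.363 3.903 -2.684
endloop
endfacet
facet normal 0.538 0.105 -0.836
outer loop
vertex -2.981 4.863 -3.621
vertex -2.777 4.017 -3.596
vertex -3.489 4.28 -4.021
endloop
endfacet
facet normal -0.609 0.735 -0.298
outer loop
vertex -2.981 4.863 -3.621
vertex -3.489 4.28 -4.021
vertex -3.567 4.748 -2.709
endloop
endfacet
facet normal -0.608 0.736 -0.299
outer loop
vertex -3.567 4.748 -2.709
vertex -3.489 4.28 -4.021
vertex -4.075 4.166 -3.109
endloop
endfacet
facet normal -0.538 -0.105 0.836
outer loop
vertex -3.567 4.748 -2.709
vertex -4.075 4.166 -3.109
vertex -3.363 3.903 -2.684
endloop
endfacet
facet normal 0.538 0.105 -0.836
outer loop
vertex -3.489 4.28 -4.021
vertex -2.777 4.017 -3.596
vertex -3.285 3.435 -3.996
endloop
endfacet
facet normal -0.810 -0.212 -0.547
outer loop
vertex -3.489 4.28 -4.021
vertex -3.285 3.435 -3.996
vertex -4.075 4.166 -3.109
endloop
endfacet
facet normal -0.810 -0.212 -0.547
outer loop
vertex -4.075 4.166 -3.109
vertex -3.285 3.435 -3.996
vertex -3.871 3.321 -3.084
endloop
endfacet
facet normal -0.538 -0.105 0.836
outer loop
vertex -4.075 4.166 -3.109
vertex -3.871 3.321 -3.084
vertex -3.363 3.903 -2.684
endloop
endfacet
facet normal 0.538 0.105 -0.836
outer loop
vertex -3.285 3.435 -3.996
vertex -2.777 4.017 -3.596
vertex -2.573 3.172 -3.571
endloop
endfacet
facet normal -0.202 -0.947 -0.248
outer loop
vertex -3.285 3.435 -3.996
vertex -2.573 3.172 -3.571
vertex -3.871 3.321 -3.084
endloop
endfacet
facet normal -0.202 -0.947 -0.249
outer loop
vertex -3.871 3.321 -3.084
vertex -2.573 3.172 -3.571
vertex -3.159 3.057 -2.659
endloop
endfacet
facet normal -0.538 -0.105 0.836
outer loop
vertex -3.871 3.321 -3.084
vertex -3.159 3.057 -2.659
vertex -3.363 3.903 -2.684
endloop
endfacet
facet normal 0.538 0.105 -0.836
outer loop
vertex -2.573 3.172 -3.571
vertex -2.777 4.017 -3.596
vertex -2.065 3.754 -3.171
endloop
endfacet
facet normal 0.608 -0.736 0.298
outer loop
vertex -2.573 3.172 -3.571
vertex -2.065 3.754 -3.171
vertex -3.159 3.057 -2.659
endloop
endfacet
facet normal 0.608 -0.735 0.299
outer loop
vertex -3.159 3.057 -2.659
vertex -2.065 3.754 -3.171
vertex -2.651 3.64 -2.259
endloop
endfacet
facet normal -0.538 -0.105 0.836
outer loop
vertex -3.159 3.057 -2.659
vertex -2.651 3.64 -2.259
vertex -3.363 3.903 -2.684
endloop
endfacet
facet normal -0.449 0.298 -0.842
outer loop
vertex 1.524 -0.966 0.342
vertex 0.852 -0.925 0.715
vertex 1.43 -0.435 0.58
endloop
endfacet
facet normal 0.983 0.182 -0.018
outer loop
vertex 1.524 -0.966 0.342
vertex 1.43 -0.435 0.58
vertex 1.648 -1.455 2.205
endloop
endfacet
facet normal -0.450 0.299 -0.841
outer loop
vertex 1.43 -0.435 0.58
vertex 0.852 -0.925 0.715
vertex 0.997 -0.192 0.898
endloop
endfacet
facet normal 0.639 0.687 0.345
outer loop
vertex 1.43 -0.435 0.58
vertex 0.997 -0.192 0.898
vertex 1.648 -1.455 2.205
endloop
endfacet
facet normal -0.451 0.299 -0.841
outer loop
vertex 0.997 -0.192 0.898
vertex 0.852 -0.925 0.715
vertex 0.48 -0.378 1.109
endloop
endfacet
facet normal 0.021 0.724 0.689
outer loop
vertex 0.997 -0.192 0.898
vertex 0.48 -0.378 1.109
vertex 1.648 -1.455 2.205
endloop
endfacet
facet normal -0.450 0.300 -0.841
outer loop
vertex 0.48 -0.378 1.109
vertex 0.852 -0.925 0.715
vertex 0.18 -0.885 1.089
endloop
endfacet
facet normal -0.513 0.272 0.814
outer loop
vertex 0.48 -0.378 1.109
vertex 0.18 -0.885 1.089
vertex 1.648 -1.455 2.205
endloop
endfacet
facet normal -0.451 0.298 -0.841
outer loop
vertex 0.18 -0.885 1.089
vertex 0.852 -0.925 0.715
vertex 0.273 -1.416 0.851
endloop
endfacet
facet normal -0.648 -0.403 0.646
outer loop
vertex 0.18 -0.885 1.089
vertex 0.273 -1.416 0.851
vertex 1.648 -1.455 2.205
endloop
endfacet
facet normal -0.451 0.298 -0.841
outer loop
vertex 0.273 -1.416 0.851
vertex 0.852 -0.925 0.715
vertex 0.706 -1.659 0.533
endloop
endfacet
facet normal -0.304 -0.910 0.282
outer loop
vertex 0.273 -1.416 0.851
vertex 0.706 -1.659 0.533
vertex 1.648 -1.455 2.205
endloop
endfacet
facet normal -0.450 0.298 -0.842
outer loop
vertex 0.706 -1.659 0.533
vertex 0.852 -0.925 0.715
vertex 1.224 -1.473 0.322
endloop
endfacet
facet normal 0.315 -0.947 -0.062
outer loop
vertex 0.706 -1.659 0.533
vertex 1.224 -1.473 0.322
vertex 1.648 -1.455 2.205
endloop
endfacet
facet normal -0.449 0.299 -0.842
outer loop
vertex 1.224 -1.473 0.322
vertex 0.852 -0.925 0.715
vertex 1.524 -0.966 0.342
endloop
endfacet
facet normal 0.849 -0.495 -0.186
outer loop
vertex 1.224 -1.473 0.322
vertex 1.524 -0.966 0.342
vertex 1.648 -1.455 2.205
endloop
endfacet

endsolid


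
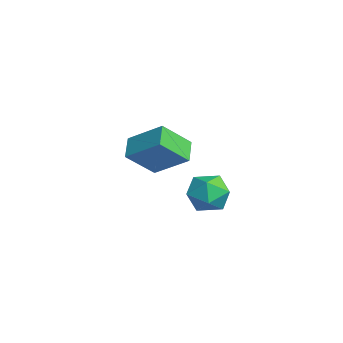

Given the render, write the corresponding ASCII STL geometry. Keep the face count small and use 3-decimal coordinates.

solid 
facet normal -0.917 -0.349 0.191
outer loop
vertex 2.884 2.154 0.789
vertex 3.179 1.158 0.385
vertex 3.319 1.384 1.468
endloop
endfacet
facet normal -0.738 0.162 0.656
outer loop
vertex 2.884 2.154 0.789
vertex 3.319 1.384 1.468
vertex 3.634 2.449 1.56
endloop
endfacet
facet normal -0.591 0.754 0.287
outer loop
vertex 2.884 2.154 0.789
vertex 3.634 2.449 1.56
vertex 3.689 2.882 0.534
endloop
endfacet
facet normal -0.680 0.610 -0.407
outer loop
vertex 2.884 2.154 0.789
vertex 3.689 2.882 0.534
vertex 3.408 2.084 -0.192
endloop
endfacet
facet normal -0.882 -0.072 -0.466
outer loop
vertex 2.884 2.154 0.789
vertex 3.408 2.084 -0.192
vertex 3.179 1.158 0.385
endloop
endfacet
facet normal -0.141 -0.044 0.989
outer loop
vertex 3.634 2.449 1.56
vertex 3.319 1.384 1.468
vertex 4.392 1.636 1.632
endloop
endfacet
facet normal -0.432 -0.870 0.237
outer loop
vertex 3.319 1.384 1.468
vertex 3.179 1.158 0.385
vertex 4.111 0.838 0.906
endloop
endfacet
facet normal -0.374 -0.422 -0.826
outer loop
vertex 3.179 1.158 0.385
vertex 3.408 2.084 -0.192
vertex 4.166 1.271 -0.12
endloop
endfacet
facet normal -0.048 0.681 -0.730
outer loop
vertex 3.408 2.084 -0.192
vertex 3.689 2.882 0.534
vertex 4.481 2.336 -0.028
endloop
endfacet
facet normal 0.095 0.915 0.391
outer loop
vertex 3.689 2.882 0.534
vertex 3.634 2.449 1.56
vertex 4.621 2.562 1.055
endloop
endfacet
facet normal 0.680 -0.610 0.407
outer loop
vertex 4.916 1.566 0.651
vertex 4.392 1.636 1.632
vertex 4.111 0.838 0.906
endloop
endfacet
facet normal 0.591 -0.754 -0.287
outer loop
vertex 4.916 1.566 0.651
vertex 4.111 0.838 0.906
vertex 4.166 1.271 -0.12
endloop
endfacet
facet normal 0.738 -0.162 -0.656
outer loop
vertex 4.916 1.566 0.651
vertex 4.166 1.271 -0.12
vertex 4.481 2.336 -0.028
endloop
endfacet
facet normal 0.917 0.349 -0.191
outer loop
vertex 4.916 1.566 0.651
vertex 4.481 2.336 -0.028
vertex 4.621 2.562 1.055
endloop
endfacet
facet normal 0.882 0.072 0.466
outer loop
vertex 4.916 1.566 0.651
vertex 4.621 2.562 1.055
vertex 4.392 1.636 1.632
endloop
endfacet
facet normal 0.048 -0.681 0.730
outer loop
vertex 4.111 0.838 0.906
vertex 4.392 1.636 1.632
vertex 3.319 1.384 1.468
endloop
endfacet
facet normal -0.095 -0.915 -0.391
outer loop
vertex 4.166 1.271 -0.12
vertex 4.111 0.838 0.906
vertex 3.179 1.158 0.385
endloop
endfacet
facet normal 0.141 0.044 -0.989
outer loop
vertex 4.481 2.336 -0.028
vertex 4.166 1.271 -0.12
vertex 3.408 2.084 -0.192
endloop
endfacet
facet normal 0.432 0.870 -0.237
outer loop
vertex 4.621 2.562 1.055
vertex 4.481 2.336 -0.028
vertex 3.689 2.882 0.534
endloop
endfacet
facet normal 0.374 0.422 0.826
outer loop
vertex 4.392 1.636 1.632
vertex 4.621 2.562 1.055
vertex 3.634 2.449 1.56
endloop
endfacet
facet normal -0.569 -0.611 -0.551
outer loop
vertex -2.114 -0.075 1.548
vertex -2.363 1.343 0.233
vertex -1.066 -0.479 0.914
endloop
endfacet
facet normal 0.127 -0.728 0.674
outer loop
vertex 0.123 0.797 2.067
vertex -2.114 -0.075 1.548
vertex -1.066 -0.479 0.914
endloop
endfacet
facet normal -0.568 -0.611 -0.552
outer loop
vertex -1.066 -0.479 0.914
vertex -2.363 1.343 0.233
vertex -1.314 0.939 -0.4
endloop
endfacet
facet normal 0.813 -0.313 -0.491
outer loop
vertex -1.314 0.939 -0.4
vertex 0.123 0.797 2.067
vertex -1.066 -0.479 0.914
endloop
endfacet
facet normal -0.813 0.313 0.492
outer loop
vertex -2.114 -0.075 1.548
vertex -1.174 2.619 1.386
vertex -2.363 1.343 0.233
endloop
endfacet
facet normal 0.127 -0.727 0.675
outer loop
vertex -0.926 1.201 2.7
vertex -2.114 -0.075 1.548
vertex 0.123 0.797 2.067
endloop
endfacet
facet normal -0.813 0.313 0.491
outer loop
vertex -0.926 1.201 2.7
vertex -1.174 2.619 1.386
vertex -2.114 -0.075 1.548
endloop
endfacet
facet normal -0.127 0.727 -0.674
outer loop
vertex -2.363 1.343 0.233
vertex -1.174 2.619 1.386
vertex -1.314 0.939 -0.4
endloop
endfacet
facet normal 0.813 -0.313 -0.491
outer loop
vertex -0.126 2.215 0.752
vertex 0.123 0.797 2.067
vertex -1.314 0.939 -0.4
endloop
endfacet
facet normal -0.127 0.727 -0.674
outer loop
vertex -1.314 0.939 -0.4
vertex -1.174 2.619 1.386
vertex -0.126 2.215 0.752
endloop
endfacet
facet normal 0.568 0.611 0.551
outer loop
vertex -0.126 2.215 0.752
vertex -0.926 1.201 2.7
vertex 0.123 0.797 2.067
endloop
endfacet
facet normal 0.569 0.610 0.551
outer loop
vertex -1.174 2.619 1.386
vertex -0.926 1.201 2.7
vertex -0.126 2.215 0.752
endloop
endfacet

endsolid


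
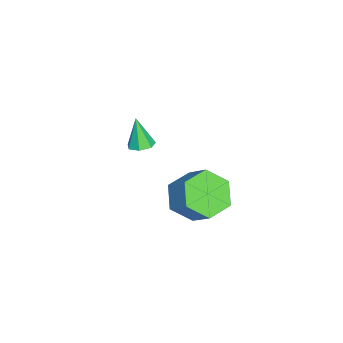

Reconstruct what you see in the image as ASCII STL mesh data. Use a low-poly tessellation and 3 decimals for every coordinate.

solid 
facet normal 0.243 0.202 -0.949
outer loop
vertex -2.054 -2.53 1.187
vertex -2.342 -2.991 1.015
vertex -2.531 -2.458 1.08
endloop
endfacet
facet normal 0.004 0.838 0.546
outer loop
vertex -2.054 -2.53 1.187
vertex -2.531 -2.458 1.08
vertex -2.678 -3.269 2.325
endloop
endfacet
facet normal 0.243 0.202 -0.949
outer loop
vertex -2.531 -2.458 1.08
vertex -2.342 -2.991 1.015
vertex -2.866 -2.787 0.924
endloop
endfacet
facet normal -0.736 0.604 0.306
outer loop
vertex -2.531 -2.458 1.08
vertex -2.866 -2.787 0.924
vertex -2.678 -3.269 2.325
endloop
endfacet
facet normal 0.243 0.202 -0.949
outer loop
vertex -2.866 -2.787 0.924
vertex -2.342 -2.991 1.015
vertex -2.805 -3.27 0.837
endloop
endfacet
facet normal -0.987 -0.140 0.084
outer loop
vertex -2.866 -2.787 0.924
vertex -2.805 -3.27 0.837
vertex -2.678 -3.269 2.325
endloop
endfacet
facet normal 0.243 0.201 -0.949
outer loop
vertex -2.805 -3.27 0.837
vertex -2.342 -2.991 1.015
vertex -2.396 -3.543 0.884
endloop
endfacet
facet normal -0.558 -0.828 0.048
outer loop
vertex -2.805 -3.27 0.837
vertex -2.396 -3.543 0.884
vertex -2.678 -3.269 2.325
endloop
endfacet
facet normal 0.246 0.201 -0.948
outer loop
vertex -2.396 -3.543 0.884
vertex -2.342 -2.991 1.015
vertex -1.945 -3.401 1.031
endloop
endfacet
facet normal 0.225 -0.948 0.224
outer loop
vertex -2.396 -3.543 0.884
vertex -1.945 -3.401 1.031
vertex -2.678 -3.269 2.325
endloop
endfacet
facet normal 0.244 0.200 -0.949
outer loop
vertex -1.945 -3.401 1.031
vertex -2.342 -2.991 1.015
vertex -1.793 -2.95 1.165
endloop
endfacet
facet normal 0.777 -0.405 0.482
outer loop
vertex -1.945 -3.401 1.031
vertex -1.793 -2.95 1.165
vertex -2.678 -3.269 2.325
endloop
endfacet
facet normal 0.244 0.201 -0.949
outer loop
vertex -1.793 -2.95 1.165
vertex -2.342 -2.991 1.015
vertex -2.054 -2.53 1.187
endloop
endfacet
facet normal 0.678 0.389 0.624
outer loop
vertex -1.793 -2.95 1.165
vertex -2.054 -2.53 1.187
vertex -2.678 -3.269 2.325
endloop
endfacet
facet normal -0.475 -0.542 -0.693
outer loop
vertex 2.67 -0.026 1.709
vertex 1.921 -0.234 2.386
vertex 1.853 0.597 1.782
endloop
endfacet
facet normal 0.380 0.583 -0.718
outer loop
vertex 2.67 -0.026 1.709
vertex 1.853 0.597 1.782
vertex 3.307 0.702 2.637
endloop
endfacet
facet normal 0.381 0.582 -0.719
outer loop
vertex 3.307 0.702 2.637
vertex 1.853 0.597 1.782
vertex 2.49 1.325 2.709
endloop
endfacet
facet normal 0.475 0.543 0.692
outer loop
vertex 3.307 0.702 2.637
vertex 2.49 1.325 2.709
vertex 2.559 0.494 3.314
endloop
endfacet
facet normal -0.475 -0.542 -0.693
outer loop
vertex 1.853 0.597 1.782
vertex 1.921 -0.234 2.386
vertex 1.105 0.389 2.458
endloop
endfacet
facet normal -0.497 0.815 -0.299
outer loop
vertex 1.853 0.597 1.782
vertex 1.105 0.389 2.458
vertex 2.49 1.325 2.709
endloop
endfacet
facet normal -0.497 0.815 -0.298
outer loop
vertex 2.49 1.325 2.709
vertex 1.105 0.389 2.458
vertex 1.742 1.117 3.386
endloop
endfacet
facet normal 0.475 0.543 0.692
outer loop
vertex 2.49 1.325 2.709
vertex 1.742 1.117 3.386
vertex 2.559 0.494 3.314
endloop
endfacet
facet normal -0.476 -0.543 -0.692
outer loop
vertex 1.105 0.389 2.458
vertex 1.921 -0.234 2.386
vertex 1.173 -0.442 3.063
endloop
endfacet
facet normal -0.877 0.233 0.419
outer loop
vertex 1.105 0.389 2.458
vertex 1.173 -0.442 3.063
vertex 1.742 1.117 3.386
endloop
endfacet
facet normal -0.877 0.233 0.419
outer loop
vertex 1.742 1.117 3.386
vertex 1.173 -0.442 3.063
vertex 1.81 0.286 3.991
endloop
endfacet
facet normal 0.475 0.543 0.692
outer loop
vertex 1.742 1.117 3.386
vertex 1.81 0.286 3.991
vertex 2.559 0.494 3.314
endloop
endfacet
facet normal -0.475 -0.543 -0.692
outer loop
vertex 1.173 -0.442 3.063
vertex 1.921 -0.234 2.386
vertex 1.99 -1.065 2.991
endloop
endfacet
facet normal -0.381 -0.582 0.718
outer loop
vertex 1.173 -0.442 3.063
vertex 1.99 -1.065 2.991
vertex 1.81 0.286 3.991
endloop
endfacet
facet normal -0.380 -0.582 0.719
outer loop
vertex 1.81 0.286 3.991
vertex 1.99 -1.065 2.991
vertex 2.627 -0.337 3.918
endloop
endfacet
facet normal 0.475 0.542 0.693
outer loop
vertex 1.81 0.286 3.991
vertex 2.627 -0.337 3.918
vertex 2.559 0.494 3.314
endloop
endfacet
facet normal -0.475 -0.543 -0.692
outer loop
vertex 1.99 -1.065 2.991
vertex 1.921 -0.234 2.386
vertex 2.738 -0.857 2.314
endloop
endfacet
facet normal 0.497 -0.815 0.299
outer loop
vertex 1.99 -1.065 2.991
vertex 2.738 -0.857 2.314
vertex 2.627 -0.337 3.918
endloop
endfacet
facet normal 0.497 -0.815 0.299
outer loop
vertex 2.627 -0.337 3.918
vertex 2.738 -0.857 2.314
vertex 3.375 -0.129 3.242
endloop
endfacet
facet normal 0.475 0.542 0.693
outer loop
vertex 2.627 -0.337 3.918
vertex 3.375 -0.129 3.242
vertex 2.559 0.494 3.314
endloop
endfacet
facet normal -0.475 -0.543 -0.692
outer loop
vertex 2.738 -0.857 2.314
vertex 1.921 -0.234 2.386
vertex 2.67 -0.026 1.709
endloop
endfacet
facet normal 0.877 -0.233 -0.419
outer loop
vertex 2.738 -0.857 2.314
vertex 2.67 -0.026 1.709
vertex 3.375 -0.129 3.242
endloop
endfacet
facet normal 0.877 -0.233 -0.419
outer loop
vertex 3.375 -0.129 3.242
vertex 2.67 -0.026 1.709
vertex 3.307 0.702 2.637
endloop
endfacet
facet normal 0.476 0.543 0.692
outer loop
vertex 3.375 -0.129 3.242
vertex 3.307 0.702 2.637
vertex 2.559 0.494 3.314
endloop
endfacet

endsolid


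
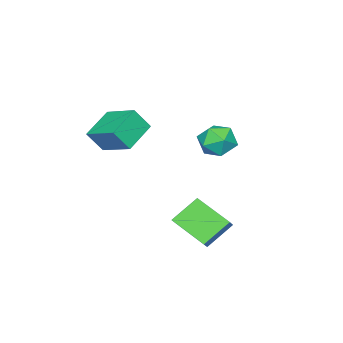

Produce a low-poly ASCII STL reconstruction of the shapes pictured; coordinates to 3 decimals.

solid 
facet normal -0.861 -0.509 0.023
outer loop
vertex -1.691 1.348 1.827
vertex -1.181 0.466 1.402
vertex -1.232 0.601 2.497
endloop
endfacet
facet normal -0.838 -0.025 0.546
outer loop
vertex -1.691 1.348 1.827
vertex -1.232 0.601 2.497
vertex -1.123 1.678 2.714
endloop
endfacet
facet normal -0.747 0.617 0.249
outer loop
vertex -1.691 1.348 1.827
vertex -1.123 1.678 2.714
vertex -1.004 2.209 1.753
endloop
endfacet
facet normal -0.714 0.530 -0.458
outer loop
vertex -1.691 1.348 1.827
vertex -1.004 2.209 1.753
vertex -1.04 1.46 0.943
endloop
endfacet
facet normal -0.784 -0.165 -0.598
outer loop
vertex -1.691 1.348 1.827
vertex -1.04 1.46 0.943
vertex -1.181 0.466 1.402
endloop
endfacet
facet normal -0.265 -0.165 0.950
outer loop
vertex -1.123 1.678 2.714
vertex -1.232 0.601 2.497
vertex -0.26 1.0 2.837
endloop
endfacet
facet normal -0.303 -0.948 0.103
outer loop
vertex -1.232 0.601 2.497
vertex -1.181 0.466 1.402
vertex -0.296 0.251 2.027
endloop
endfacet
facet normal -0.179 -0.391 -0.903
outer loop
vertex -1.181 0.466 1.402
vertex -1.04 1.46 0.943
vertex -0.177 0.782 1.066
endloop
endfacet
facet normal -0.065 0.734 -0.676
outer loop
vertex -1.04 1.46 0.943
vertex -1.004 2.209 1.753
vertex -0.068 1.859 1.283
endloop
endfacet
facet normal -0.119 0.875 0.469
outer loop
vertex -1.004 2.209 1.753
vertex -1.123 1.678 2.714
vertex -0.119 1.994 2.378
endloop
endfacet
facet normal 0.714 -0.530 0.458
outer loop
vertex 0.391 1.112 1.953
vertex -0.26 1.0 2.837
vertex -0.296 0.251 2.027
endloop
endfacet
facet normal 0.747 -0.617 -0.249
outer loop
vertex 0.391 1.112 1.953
vertex -0.296 0.251 2.027
vertex -0.177 0.782 1.066
endloop
endfacet
facet normal 0.838 0.025 -0.546
outer loop
vertex 0.391 1.112 1.953
vertex -0.177 0.782 1.066
vertex -0.068 1.859 1.283
endloop
endfacet
facet normal 0.861 0.509 -0.023
outer loop
vertex 0.391 1.112 1.953
vertex -0.068 1.859 1.283
vertex -0.119 1.994 2.378
endloop
endfacet
facet normal 0.784 0.165 0.598
outer loop
vertex 0.391 1.112 1.953
vertex -0.119 1.994 2.378
vertex -0.26 1.0 2.837
endloop
endfacet
facet normal 0.065 -0.734 0.676
outer loop
vertex -0.296 0.251 2.027
vertex -0.26 1.0 2.837
vertex -1.232 0.601 2.497
endloop
endfacet
facet normal 0.119 -0.875 -0.469
outer loop
vertex -0.177 0.782 1.066
vertex -0.296 0.251 2.027
vertex -1.181 0.466 1.402
endloop
endfacet
facet normal 0.265 0.165 -0.950
outer loop
vertex -0.068 1.859 1.283
vertex -0.177 0.782 1.066
vertex -1.04 1.46 0.943
endloop
endfacet
facet normal 0.303 0.948 -0.103
outer loop
vertex -0.119 1.994 2.378
vertex -0.068 1.859 1.283
vertex -1.004 2.209 1.753
endloop
endfacet
facet normal 0.179 0.391 0.903
outer loop
vertex -0.26 1.0 2.837
vertex -0.119 1.994 2.378
vertex -1.123 1.678 2.714
endloop
endfacet
facet normal -0.384 0.417 -0.824
outer loop
vertex 0.806 -1.713 2.602
vertex 2.567 -1.647 1.814
vertex 0.508 -3.621 1.776
endloop
endfacet
facet normal -0.912 -0.034 0.408
outer loop
vertex 1.053 -4.213 2.946
vertex 0.806 -1.713 2.602
vertex 0.508 -3.621 1.776
endloop
endfacet
facet normal -0.384 0.417 -0.824
outer loop
vertex 0.508 -3.621 1.776
vertex 2.567 -1.647 1.814
vertex 2.268 -3.555 0.988
endloop
endfacet
facet normal -0.142 -0.908 -0.393
outer loop
vertex 2.268 -3.555 0.988
vertex 1.053 -4.213 2.946
vertex 0.508 -3.621 1.776
endloop
endfacet
facet normal 0.142 0.908 0.393
outer loop
vertex 0.806 -1.713 2.602
vertex 3.112 -2.239 2.984
vertex 2.567 -1.647 1.814
endloop
endfacet
facet normal -0.912 -0.034 0.409
outer loop
vertex 1.352 -2.305 3.772
vertex 0.806 -1.713 2.602
vertex 1.053 -4.213 2.946
endloop
endfacet
facet normal 0.142 0.908 0.393
outer loop
vertex 1.352 -2.305 3.772
vertex 3.112 -2.239 2.984
vertex 0.806 -1.713 2.602
endloop
endfacet
facet normal 0.912 0.034 -0.408
outer loop
vertex 2.567 -1.647 1.814
vertex 3.112 -2.239 2.984
vertex 2.268 -3.555 0.988
endloop
endfacet
facet normal -0.142 -0.908 -0.393
outer loop
vertex 2.814 -4.147 2.158
vertex 1.053 -4.213 2.946
vertex 2.268 -3.555 0.988
endloop
endfacet
facet normal 0.912 0.034 -0.408
outer loop
vertex 2.268 -3.555 0.988
vertex 3.112 -2.239 2.984
vertex 2.814 -4.147 2.158
endloop
endfacet
facet normal 0.384 -0.417 0.824
outer loop
vertex 2.814 -4.147 2.158
vertex 1.352 -2.305 3.772
vertex 1.053 -4.213 2.946
endloop
endfacet
facet normal 0.384 -0.417 0.824
outer loop
vertex 3.112 -2.239 2.984
vertex 1.352 -2.305 3.772
vertex 2.814 -4.147 2.158
endloop
endfacet
facet normal -0.713 0.329 0.619
outer loop
vertex 1.491 1.757 -1.168
vertex 2.064 1.97 -0.621
vertex 1.619 3.737 -2.072
endloop
endfacet
facet normal -0.698 -0.260 -0.667
outer loop
vertex 2.896 3.15 -3.179
vertex 1.491 1.757 -1.168
vertex 1.619 3.737 -2.072
endloop
endfacet
facet normal -0.714 0.328 0.619
outer loop
vertex 1.619 3.737 -2.072
vertex 2.064 1.97 -0.621
vertex 2.191 3.95 -1.525
endloop
endfacet
facet normal 0.058 0.908 -0.414
outer loop
vertex 2.191 3.95 -1.525
vertex 2.896 3.15 -3.179
vertex 1.619 3.737 -2.072
endloop
endfacet
facet normal -0.058 -0.908 0.415
outer loop
vertex 1.491 1.757 -1.168
vertex 3.341 1.383 -1.728
vertex 2.064 1.97 -0.621
endloop
endfacet
facet normal -0.698 -0.260 -0.668
outer loop
vertex 2.769 1.17 -2.275
vertex 1.491 1.757 -1.168
vertex 2.896 3.15 -3.179
endloop
endfacet
facet normal -0.058 -0.908 0.414
outer loop
vertex 2.769 1.17 -2.275
vertex 3.341 1.383 -1.728
vertex 1.491 1.757 -1.168
endloop
endfacet
facet normal 0.698 0.260 0.667
outer loop
vertex 2.064 1.97 -0.621
vertex 3.341 1.383 -1.728
vertex 2.191 3.95 -1.525
endloop
endfacet
facet normal 0.058 0.908 -0.415
outer loop
vertex 3.469 3.363 -2.632
vertex 2.896 3.15 -3.179
vertex 2.191 3.95 -1.525
endloop
endfacet
facet normal 0.698 0.260 0.668
outer loop
vertex 2.191 3.95 -1.525
vertex 3.341 1.383 -1.728
vertex 3.469 3.363 -2.632
endloop
endfacet
facet normal 0.713 -0.328 -0.619
outer loop
vertex 3.469 3.363 -2.632
vertex 2.769 1.17 -2.275
vertex 2.896 3.15 -3.179
endloop
endfacet
facet normal 0.714 -0.329 -0.619
outer loop
vertex 3.341 1.383 -1.728
vertex 2.769 1.17 -2.275
vertex 3.469 3.363 -2.632
endloop
endfacet

endsolid


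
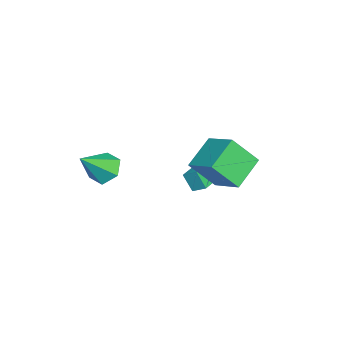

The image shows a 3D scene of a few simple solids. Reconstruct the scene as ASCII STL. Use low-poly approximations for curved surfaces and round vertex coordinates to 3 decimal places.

solid 
facet normal -0.928 0.362 -0.088
outer loop
vertex -3.652 1.855 -2.494
vertex -3.336 2.412 -3.532
vertex -3.901 1.099 -2.975
endloop
endfacet
facet normal -0.259 -0.456 0.851
outer loop
vertex -1.924 0.328 -2.788
vertex -3.652 1.855 -2.494
vertex -3.901 1.099 -2.975
endloop
endfacet
facet normal -0.928 0.362 -0.088
outer loop
vertex -3.901 1.099 -2.975
vertex -3.336 2.412 -3.532
vertex -3.585 1.657 -4.013
endloop
endfacet
facet normal -0.268 -0.812 -0.518
outer loop
vertex -3.585 1.657 -4.013
vertex -1.924 0.328 -2.788
vertex -3.901 1.099 -2.975
endloop
endfacet
facet normal 0.268 0.813 0.518
outer loop
vertex -3.652 1.855 -2.494
vertex -1.359 1.641 -3.345
vertex -3.336 2.412 -3.532
endloop
endfacet
facet normal -0.259 -0.457 0.851
outer loop
vertex -1.675 1.083 -2.307
vertex -3.652 1.855 -2.494
vertex -1.924 0.328 -2.788
endloop
endfacet
facet normal 0.268 0.812 0.518
outer loop
vertex -1.675 1.083 -2.307
vertex -1.359 1.641 -3.345
vertex -3.652 1.855 -2.494
endloop
endfacet
facet normal 0.259 0.457 -0.851
outer loop
vertex -3.336 2.412 -3.532
vertex -1.359 1.641 -3.345
vertex -3.585 1.657 -4.013
endloop
endfacet
facet normal -0.268 -0.812 -0.518
outer loop
vertex -1.608 0.885 -3.826
vertex -1.924 0.328 -2.788
vertex -3.585 1.657 -4.013
endloop
endfacet
facet normal 0.259 0.456 -0.851
outer loop
vertex -3.585 1.657 -4.013
vertex -1.359 1.641 -3.345
vertex -1.608 0.885 -3.826
endloop
endfacet
facet normal 0.928 -0.362 0.088
outer loop
vertex -1.608 0.885 -3.826
vertex -1.675 1.083 -2.307
vertex -1.924 0.328 -2.788
endloop
endfacet
facet normal 0.928 -0.362 0.088
outer loop
vertex -1.359 1.641 -3.345
vertex -1.675 1.083 -2.307
vertex -1.608 0.885 -3.826
endloop
endfacet
facet normal -0.772 0.417 0.479
outer loop
vertex -0.137 1.889 1.584
vertex 1.139 3.215 2.487
vertex -0.409 3.267 -0.057
endloop
endfacet
facet normal -0.623 -0.647 -0.440
outer loop
vertex 1.221 2.385 -1.067
vertex -0.137 1.889 1.584
vertex -0.409 3.267 -0.057
endloop
endfacet
facet normal -0.772 0.418 0.478
outer loop
vertex -0.409 3.267 -0.057
vertex 1.139 3.215 2.487
vertex 0.868 4.593 0.845
endloop
endfacet
facet normal -0.126 0.638 -0.760
outer loop
vertex 0.868 4.593 0.845
vertex 1.221 2.385 -1.067
vertex -0.409 3.267 -0.057
endloop
endfacet
facet normal 0.125 -0.638 0.760
outer loop
vertex -0.137 1.889 1.584
vertex 2.769 2.333 1.477
vertex 1.139 3.215 2.487
endloop
endfacet
facet normal -0.623 -0.647 -0.440
outer loop
vertex 1.492 1.007 0.575
vertex -0.137 1.889 1.584
vertex 1.221 2.385 -1.067
endloop
endfacet
facet normal 0.125 -0.638 0.760
outer loop
vertex 1.492 1.007 0.575
vertex 2.769 2.333 1.477
vertex -0.137 1.889 1.584
endloop
endfacet
facet normal 0.623 0.647 0.440
outer loop
vertex 1.139 3.215 2.487
vertex 2.769 2.333 1.477
vertex 0.868 4.593 0.845
endloop
endfacet
facet normal -0.125 0.638 -0.760
outer loop
vertex 2.497 3.711 -0.164
vertex 1.221 2.385 -1.067
vertex 0.868 4.593 0.845
endloop
endfacet
facet normal 0.623 0.647 0.440
outer loop
vertex 0.868 4.593 0.845
vertex 2.769 2.333 1.477
vertex 2.497 3.711 -0.164
endloop
endfacet
facet normal 0.773 -0.418 -0.478
outer loop
vertex 2.497 3.711 -0.164
vertex 1.492 1.007 0.575
vertex 1.221 2.385 -1.067
endloop
endfacet
facet normal 0.772 -0.418 -0.479
outer loop
vertex 2.769 2.333 1.477
vertex 1.492 1.007 0.575
vertex 2.497 3.711 -0.164
endloop
endfacet
facet normal -0.524 0.498 -0.691
outer loop
vertex 3.369 -2.369 0.833
vertex 2.674 -3.143 0.803
vertex 2.545 -2.354 1.469
endloop
endfacet
facet normal 0.491 0.609 0.622
outer loop
vertex 3.369 -2.369 0.833
vertex 2.545 -2.354 1.469
vertex 3.806 -4.217 2.297
endloop
endfacet
facet normal -0.524 0.498 -0.691
outer loop
vertex 2.545 -2.354 1.469
vertex 2.674 -3.143 0.803
vertex 1.851 -3.127 1.438
endloop
endfacet
facet normal -0.287 0.220 0.932
outer loop
vertex 2.545 -2.354 1.469
vertex 1.851 -3.127 1.438
vertex 3.806 -4.217 2.297
endloop
endfacet
facet normal -0.524 0.497 -0.692
outer loop
vertex 1.851 -3.127 1.438
vertex 2.674 -3.143 0.803
vertex 1.98 -3.916 0.773
endloop
endfacet
facet normal -0.576 -0.580 0.576
outer loop
vertex 1.851 -3.127 1.438
vertex 1.98 -3.916 0.773
vertex 3.806 -4.217 2.297
endloop
endfacet
facet normal -0.524 0.497 -0.692
outer loop
vertex 1.98 -3.916 0.773
vertex 2.674 -3.143 0.803
vertex 2.803 -3.932 0.138
endloop
endfacet
facet normal -0.089 -0.992 -0.090
outer loop
vertex 1.98 -3.916 0.773
vertex 2.803 -3.932 0.138
vertex 3.806 -4.217 2.297
endloop
endfacet
facet normal -0.524 0.497 -0.692
outer loop
vertex 2.803 -3.932 0.138
vertex 2.674 -3.143 0.803
vertex 3.498 -3.158 0.168
endloop
endfacet
facet normal 0.690 -0.604 -0.400
outer loop
vertex 2.803 -3.932 0.138
vertex 3.498 -3.158 0.168
vertex 3.806 -4.217 2.297
endloop
endfacet
facet normal -0.524 0.497 -0.692
outer loop
vertex 3.498 -3.158 0.168
vertex 2.674 -3.143 0.803
vertex 3.369 -2.369 0.833
endloop
endfacet
facet normal 0.979 0.197 -0.044
outer loop
vertex 3.498 -3.158 0.168
vertex 3.369 -2.369 0.833
vertex 3.806 -4.217 2.297
endloop
endfacet

endsolid


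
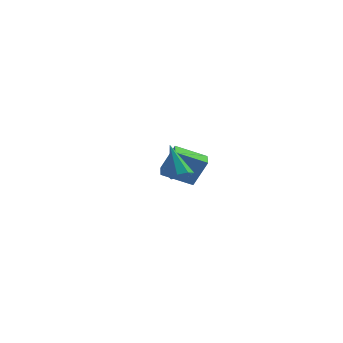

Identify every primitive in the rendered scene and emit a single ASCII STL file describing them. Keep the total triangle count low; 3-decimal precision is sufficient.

solid 
facet normal 0.390 -0.497 -0.775
outer loop
vertex 2.403 -3.529 -1.203
vertex 2.066 -3.26 -1.545
vertex 2.571 -3.119 -1.381
endloop
endfacet
facet normal 0.713 0.012 0.701
outer loop
vertex 2.403 -3.529 -1.203
vertex 2.571 -3.119 -1.381
vertex 1.374 -2.38 -0.175
endloop
endfacet
facet normal 0.390 -0.498 -0.775
outer loop
vertex 2.571 -3.119 -1.381
vertex 2.066 -3.26 -1.545
vertex 2.36 -2.816 -1.682
endloop
endfacet
facet normal 0.672 0.702 0.236
outer loop
vertex 2.571 -3.119 -1.381
vertex 2.36 -2.816 -1.682
vertex 1.374 -2.38 -0.175
endloop
endfacet
facet normal 0.392 -0.498 -0.773
outer loop
vertex 2.36 -2.816 -1.682
vertex 2.066 -3.26 -1.545
vertex 1.927 -2.848 -1.881
endloop
endfacet
facet normal 0.044 0.967 -0.251
outer loop
vertex 2.36 -2.816 -1.682
vertex 1.927 -2.848 -1.881
vertex 1.374 -2.38 -0.175
endloop
endfacet
facet normal 0.392 -0.498 -0.773
outer loop
vertex 1.927 -2.848 -1.881
vertex 2.066 -3.26 -1.545
vertex 1.599 -3.19 -1.827
endloop
endfacet
facet normal -0.694 0.604 -0.391
outer loop
vertex 1.927 -2.848 -1.881
vertex 1.599 -3.19 -1.827
vertex 1.374 -2.38 -0.175
endloop
endfacet
facet normal 0.392 -0.499 -0.773
outer loop
vertex 1.599 -3.19 -1.827
vertex 2.066 -3.26 -1.545
vertex 1.622 -3.585 -1.56
endloop
endfacet
facet normal -0.990 -0.112 -0.080
outer loop
vertex 1.599 -3.19 -1.827
vertex 1.622 -3.585 -1.56
vertex 1.374 -2.38 -0.175
endloop
endfacet
facet normal 0.390 -0.497 -0.775
outer loop
vertex 1.622 -3.585 -1.56
vertex 2.066 -3.26 -1.545
vertex 1.98 -3.736 -1.283
endloop
endfacet
facet normal -0.619 -0.644 0.449
outer loop
vertex 1.622 -3.585 -1.56
vertex 1.98 -3.736 -1.283
vertex 1.374 -2.38 -0.175
endloop
endfacet
facet normal 0.390 -0.497 -0.775
outer loop
vertex 1.98 -3.736 -1.283
vertex 2.066 -3.26 -1.545
vertex 2.403 -3.529 -1.203
endloop
endfacet
facet normal 0.138 -0.589 0.796
outer loop
vertex 1.98 -3.736 -1.283
vertex 2.403 -3.529 -1.203
vertex 1.374 -2.38 -0.175
endloop
endfacet
facet normal -0.882 -0.217 0.419
outer loop
vertex 0.586 2.418 -2.793
vertex 0.392 3.276 -2.757
vertex -0.078 2.329 -4.235
endloop
endfacet
facet normal 0.220 -0.975 -0.041
outer loop
vertex 1.368 2.684 -4.923
vertex 0.586 2.418 -2.793
vertex -0.078 2.329 -4.235
endloop
endfacet
facet normal -0.881 -0.217 0.419
outer loop
vertex -0.078 2.329 -4.235
vertex 0.392 3.276 -2.757
vertex -0.272 3.186 -4.199
endloop
endfacet
facet normal -0.418 -0.056 -0.907
outer loop
vertex -0.272 3.186 -4.199
vertex 1.368 2.684 -4.923
vertex -0.078 2.329 -4.235
endloop
endfacet
facet normal 0.418 0.056 0.907
outer loop
vertex 0.586 2.418 -2.793
vertex 1.838 3.631 -3.445
vertex 0.392 3.276 -2.757
endloop
endfacet
facet normal 0.221 -0.975 -0.041
outer loop
vertex 2.032 2.774 -3.481
vertex 0.586 2.418 -2.793
vertex 1.368 2.684 -4.923
endloop
endfacet
facet normal 0.418 0.056 0.907
outer loop
vertex 2.032 2.774 -3.481
vertex 1.838 3.631 -3.445
vertex 0.586 2.418 -2.793
endloop
endfacet
facet normal -0.220 0.975 0.040
outer loop
vertex 0.392 3.276 -2.757
vertex 1.838 3.631 -3.445
vertex -0.272 3.186 -4.199
endloop
endfacet
facet normal -0.418 -0.056 -0.907
outer loop
vertex 1.174 3.542 -4.887
vertex 1.368 2.684 -4.923
vertex -0.272 3.186 -4.199
endloop
endfacet
facet normal -0.220 0.975 0.041
outer loop
vertex -0.272 3.186 -4.199
vertex 1.838 3.631 -3.445
vertex 1.174 3.542 -4.887
endloop
endfacet
facet normal 0.881 0.217 -0.419
outer loop
vertex 1.174 3.542 -4.887
vertex 2.032 2.774 -3.481
vertex 1.368 2.684 -4.923
endloop
endfacet
facet normal 0.881 0.217 -0.419
outer loop
vertex 1.838 3.631 -3.445
vertex 2.032 2.774 -3.481
vertex 1.174 3.542 -4.887
endloop
endfacet

endsolid


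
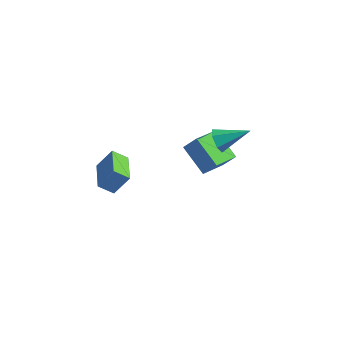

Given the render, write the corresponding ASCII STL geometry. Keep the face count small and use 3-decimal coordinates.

solid 
facet normal -0.498 0.862 -0.094
outer loop
vertex -2.867 -2.002 3.513
vertex -2.158 -1.656 2.931
vertex -3.513 -2.492 2.434
endloop
endfacet
facet normal -0.723 -0.353 0.593
outer loop
vertex -2.582 -4.104 2.609
vertex -2.867 -2.002 3.513
vertex -3.513 -2.492 2.434
endloop
endfacet
facet normal -0.498 0.862 -0.094
outer loop
vertex -3.513 -2.492 2.434
vertex -2.158 -1.656 2.931
vertex -2.804 -2.146 1.852
endloop
endfacet
facet normal -0.479 -0.363 -0.799
outer loop
vertex -2.804 -2.146 1.852
vertex -2.582 -4.104 2.609
vertex -3.513 -2.492 2.434
endloop
endfacet
facet normal 0.479 0.363 0.799
outer loop
vertex -2.867 -2.002 3.513
vertex -1.227 -3.268 3.106
vertex -2.158 -1.656 2.931
endloop
endfacet
facet normal -0.723 -0.353 0.593
outer loop
vertex -1.936 -3.614 3.688
vertex -2.867 -2.002 3.513
vertex -2.582 -4.104 2.609
endloop
endfacet
facet normal 0.479 0.363 0.799
outer loop
vertex -1.936 -3.614 3.688
vertex -1.227 -3.268 3.106
vertex -2.867 -2.002 3.513
endloop
endfacet
facet normal 0.723 0.353 -0.593
outer loop
vertex -2.158 -1.656 2.931
vertex -1.227 -3.268 3.106
vertex -2.804 -2.146 1.852
endloop
endfacet
facet normal -0.479 -0.363 -0.799
outer loop
vertex -1.873 -3.758 2.027
vertex -2.582 -4.104 2.609
vertex -2.804 -2.146 1.852
endloop
endfacet
facet normal 0.723 0.353 -0.593
outer loop
vertex -2.804 -2.146 1.852
vertex -1.227 -3.268 3.106
vertex -1.873 -3.758 2.027
endloop
endfacet
facet normal 0.498 -0.862 0.094
outer loop
vertex -1.873 -3.758 2.027
vertex -1.936 -3.614 3.688
vertex -2.582 -4.104 2.609
endloop
endfacet
facet normal 0.498 -0.862 0.094
outer loop
vertex -1.227 -3.268 3.106
vertex -1.936 -3.614 3.688
vertex -1.873 -3.758 2.027
endloop
endfacet
facet normal -0.792 -0.466 -0.394
outer loop
vertex 1.737 1.11 2.612
vertex 1.305 1.424 3.109
vertex 1.427 1.756 2.471
endloop
endfacet
facet normal 0.673 0.166 -0.721
outer loop
vertex 1.737 1.11 2.612
vertex 1.427 1.756 2.471
vertex 2.755 2.276 3.831
endloop
endfacet
facet normal -0.793 -0.465 -0.394
outer loop
vertex 1.427 1.756 2.471
vertex 1.305 1.424 3.109
vertex 0.996 2.07 2.968
endloop
endfacet
facet normal 0.119 0.883 -0.454
outer loop
vertex 1.427 1.756 2.471
vertex 0.996 2.07 2.968
vertex 2.755 2.276 3.831
endloop
endfacet
facet normal -0.793 -0.465 -0.394
outer loop
vertex 0.996 2.07 2.968
vertex 1.305 1.424 3.109
vertex 0.873 1.739 3.607
endloop
endfacet
facet normal -0.295 0.870 0.394
outer loop
vertex 0.996 2.07 2.968
vertex 0.873 1.739 3.607
vertex 2.755 2.276 3.831
endloop
endfacet
facet normal -0.793 -0.465 -0.394
outer loop
vertex 0.873 1.739 3.607
vertex 1.305 1.424 3.109
vertex 1.182 1.092 3.748
endloop
endfacet
facet normal -0.156 0.139 0.978
outer loop
vertex 0.873 1.739 3.607
vertex 1.182 1.092 3.748
vertex 2.755 2.276 3.831
endloop
endfacet
facet normal -0.793 -0.465 -0.394
outer loop
vertex 1.182 1.092 3.748
vertex 1.305 1.424 3.109
vertex 1.614 0.778 3.25
endloop
endfacet
facet normal 0.399 -0.579 0.711
outer loop
vertex 1.182 1.092 3.748
vertex 1.614 0.778 3.25
vertex 2.755 2.276 3.831
endloop
endfacet
facet normal -0.792 -0.465 -0.395
outer loop
vertex 1.614 0.778 3.25
vertex 1.305 1.424 3.109
vertex 1.737 1.11 2.612
endloop
endfacet
facet normal 0.813 -0.566 -0.138
outer loop
vertex 1.614 0.778 3.25
vertex 1.737 1.11 2.612
vertex 2.755 2.276 3.831
endloop
endfacet
facet normal -0.599 -0.085 -0.796
outer loop
vertex -1.229 2.756 0.321
vertex -0.827 4.318 -0.148
vertex 0.254 2.061 -0.72
endloop
endfacet
facet normal -0.240 -0.930 0.279
outer loop
vertex 0.967 2.162 0.228
vertex -1.229 2.756 0.321
vertex 0.254 2.061 -0.72
endloop
endfacet
facet normal -0.599 -0.085 -0.796
outer loop
vertex 0.254 2.061 -0.72
vertex -0.827 4.318 -0.148
vertex 0.656 3.623 -1.189
endloop
endfacet
facet normal 0.764 -0.358 -0.537
outer loop
vertex 0.656 3.623 -1.189
vertex 0.967 2.162 0.228
vertex 0.254 2.061 -0.72
endloop
endfacet
facet normal -0.764 0.358 0.537
outer loop
vertex -1.229 2.756 0.321
vertex -0.114 4.419 0.8
vertex -0.827 4.318 -0.148
endloop
endfacet
facet normal -0.240 -0.930 0.279
outer loop
vertex -0.516 2.857 1.269
vertex -1.229 2.756 0.321
vertex 0.967 2.162 0.228
endloop
endfacet
facet normal -0.764 0.358 0.537
outer loop
vertex -0.516 2.857 1.269
vertex -0.114 4.419 0.8
vertex -1.229 2.756 0.321
endloop
endfacet
facet normal 0.240 0.930 -0.279
outer loop
vertex -0.827 4.318 -0.148
vertex -0.114 4.419 0.8
vertex 0.656 3.623 -1.189
endloop
endfacet
facet normal 0.764 -0.358 -0.537
outer loop
vertex 1.369 3.724 -0.241
vertex 0.967 2.162 0.228
vertex 0.656 3.623 -1.189
endloop
endfacet
facet normal 0.240 0.930 -0.279
outer loop
vertex 0.656 3.623 -1.189
vertex -0.114 4.419 0.8
vertex 1.369 3.724 -0.241
endloop
endfacet
facet normal 0.599 0.085 0.796
outer loop
vertex 1.369 3.724 -0.241
vertex -0.516 2.857 1.269
vertex 0.967 2.162 0.228
endloop
endfacet
facet normal 0.599 0.085 0.796
outer loop
vertex -0.114 4.419 0.8
vertex -0.516 2.857 1.269
vertex 1.369 3.724 -0.241
endloop
endfacet

endsolid
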